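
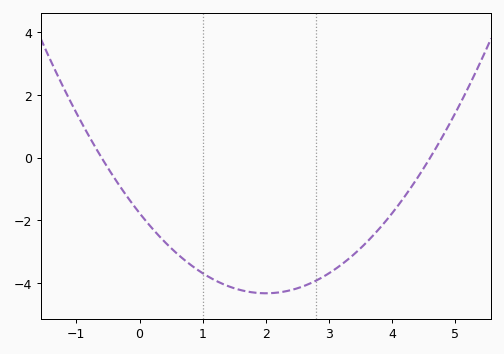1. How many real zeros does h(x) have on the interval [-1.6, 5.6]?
2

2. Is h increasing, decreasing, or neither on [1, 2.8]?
neither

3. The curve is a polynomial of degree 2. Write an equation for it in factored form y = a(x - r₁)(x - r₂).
y = 0.64(x + 0.6)(x - 4.6)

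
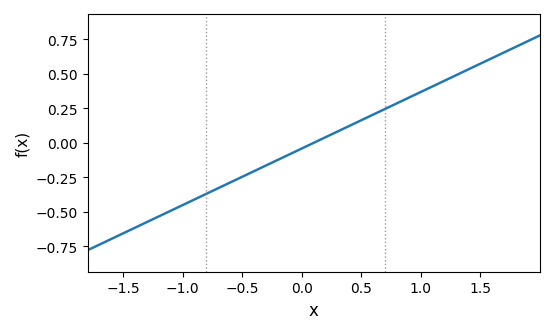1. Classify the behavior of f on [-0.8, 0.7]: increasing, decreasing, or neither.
increasing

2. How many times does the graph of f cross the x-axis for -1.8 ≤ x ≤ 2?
1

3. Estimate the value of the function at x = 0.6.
0.2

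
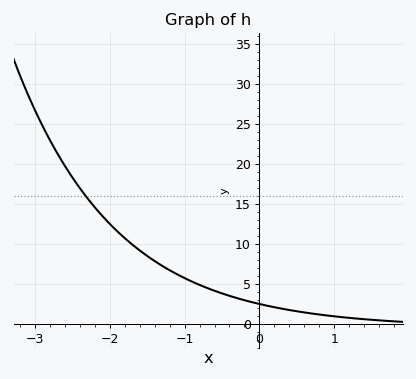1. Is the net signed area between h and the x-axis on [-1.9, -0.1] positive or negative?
positive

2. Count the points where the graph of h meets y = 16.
1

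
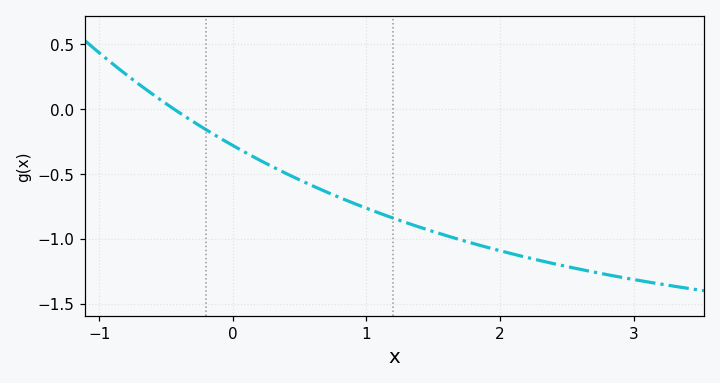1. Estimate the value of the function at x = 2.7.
-1.25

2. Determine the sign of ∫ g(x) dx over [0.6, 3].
negative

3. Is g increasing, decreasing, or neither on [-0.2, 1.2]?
decreasing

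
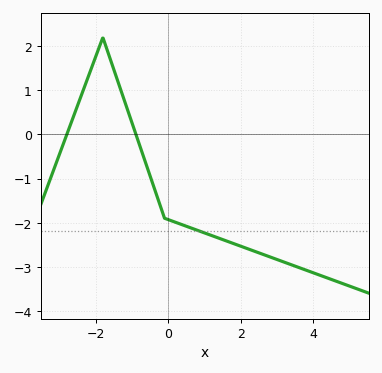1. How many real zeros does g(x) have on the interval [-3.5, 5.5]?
2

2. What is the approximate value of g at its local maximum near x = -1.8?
2.2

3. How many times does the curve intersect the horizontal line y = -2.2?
1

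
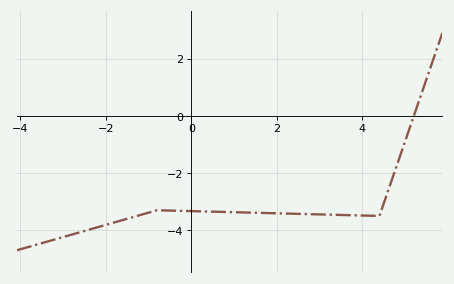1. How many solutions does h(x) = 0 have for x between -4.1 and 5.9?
1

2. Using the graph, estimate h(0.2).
-3.4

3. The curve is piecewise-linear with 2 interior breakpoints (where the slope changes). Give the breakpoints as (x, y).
(-0.8, -3.3); (4.4, -3.5)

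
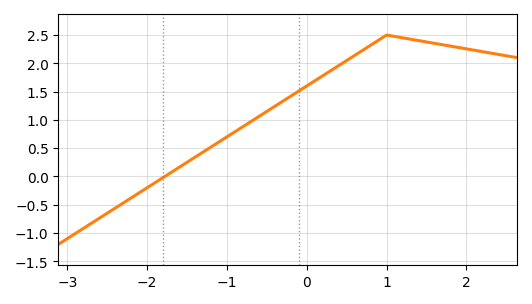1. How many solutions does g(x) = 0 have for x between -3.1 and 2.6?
1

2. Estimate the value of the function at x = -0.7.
0.95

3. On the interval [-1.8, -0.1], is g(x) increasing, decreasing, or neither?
increasing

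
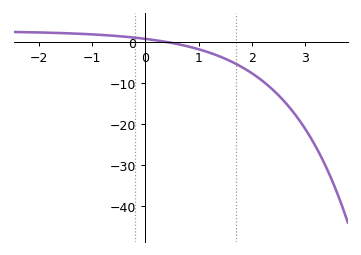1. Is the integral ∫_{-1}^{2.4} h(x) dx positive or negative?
negative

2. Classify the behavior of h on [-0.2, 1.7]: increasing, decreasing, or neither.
decreasing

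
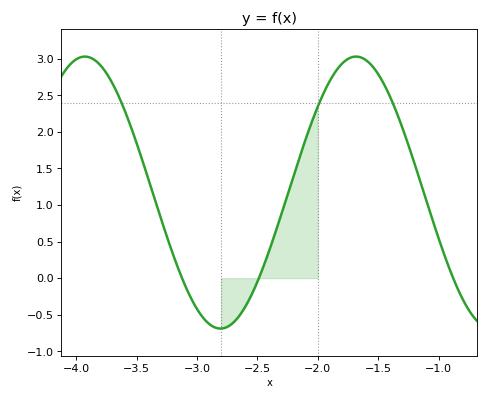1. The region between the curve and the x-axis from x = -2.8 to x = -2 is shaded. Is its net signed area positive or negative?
positive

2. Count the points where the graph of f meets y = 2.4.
3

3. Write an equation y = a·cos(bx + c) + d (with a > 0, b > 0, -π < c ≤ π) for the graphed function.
y = 1.86cos(2.8x - 1.6) + 1.17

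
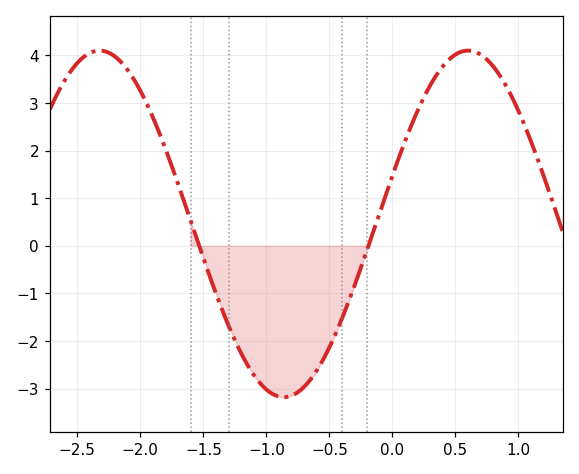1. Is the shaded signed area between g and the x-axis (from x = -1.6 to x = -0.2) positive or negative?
negative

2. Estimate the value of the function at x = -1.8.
2.03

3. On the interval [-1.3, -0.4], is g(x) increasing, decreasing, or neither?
neither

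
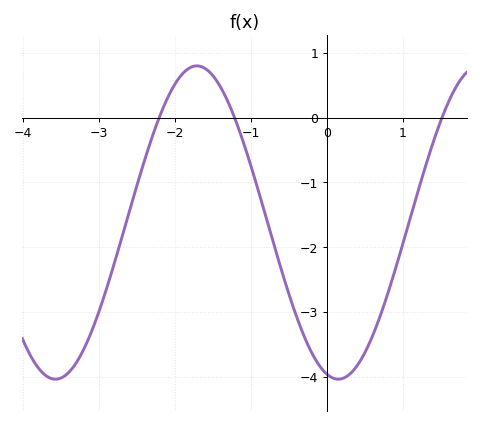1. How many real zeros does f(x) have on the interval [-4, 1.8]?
3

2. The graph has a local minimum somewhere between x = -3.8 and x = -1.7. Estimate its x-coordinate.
-3.57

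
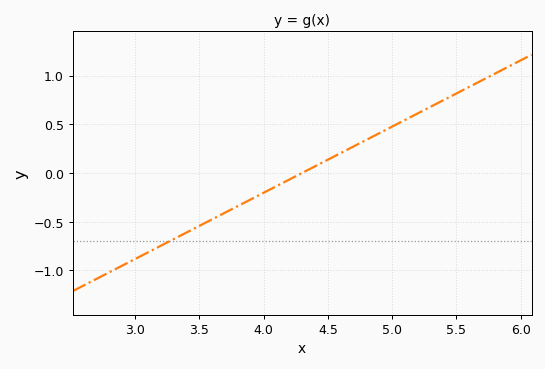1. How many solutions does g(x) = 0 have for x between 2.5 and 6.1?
1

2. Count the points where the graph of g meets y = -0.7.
1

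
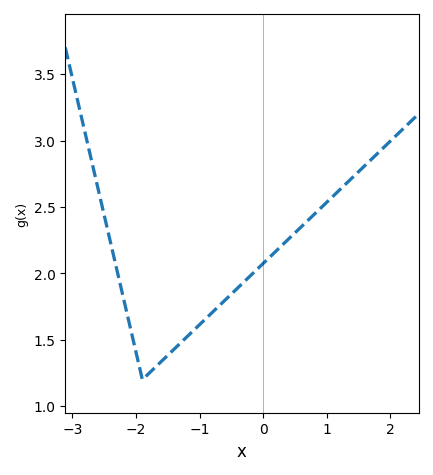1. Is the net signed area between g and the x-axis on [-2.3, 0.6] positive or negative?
positive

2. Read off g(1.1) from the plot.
2.58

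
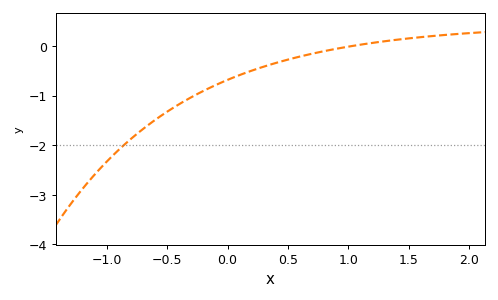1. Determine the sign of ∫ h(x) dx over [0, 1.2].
negative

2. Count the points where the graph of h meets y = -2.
1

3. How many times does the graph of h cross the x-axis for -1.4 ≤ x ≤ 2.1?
1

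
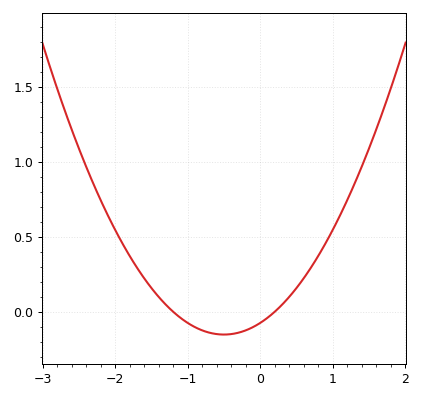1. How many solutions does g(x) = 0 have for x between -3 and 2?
2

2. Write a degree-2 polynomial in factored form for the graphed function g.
y = 0.31(x + 1.2)(x - 0.2)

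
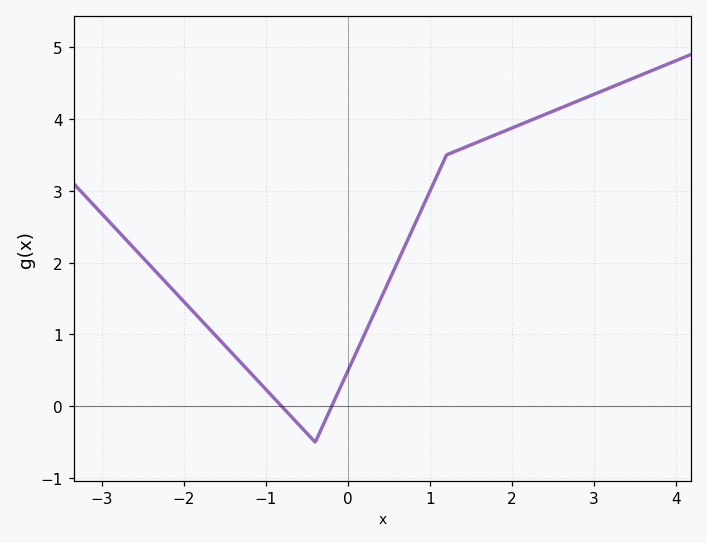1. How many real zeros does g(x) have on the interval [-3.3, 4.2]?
2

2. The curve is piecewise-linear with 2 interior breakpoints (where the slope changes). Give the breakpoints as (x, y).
(-0.4, -0.5); (1.2, 3.5)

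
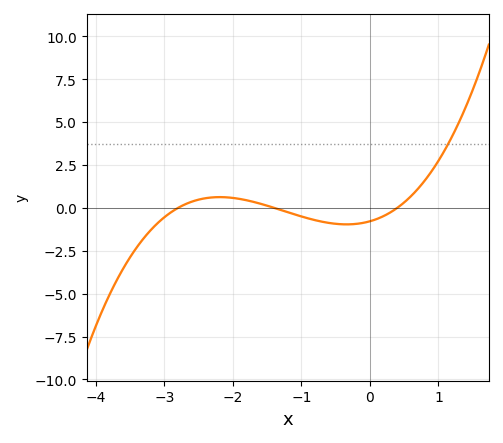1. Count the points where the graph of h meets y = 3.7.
1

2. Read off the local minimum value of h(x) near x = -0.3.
-1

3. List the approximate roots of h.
-2.8, -1.4, 0.4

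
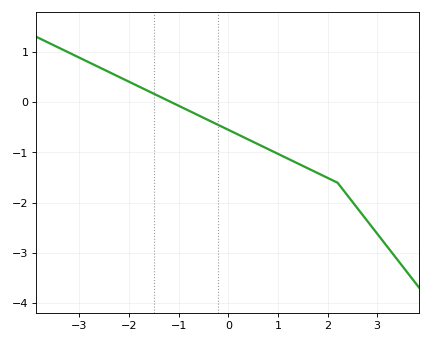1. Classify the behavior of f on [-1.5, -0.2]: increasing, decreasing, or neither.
decreasing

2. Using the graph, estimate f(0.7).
-0.883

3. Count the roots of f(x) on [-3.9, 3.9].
1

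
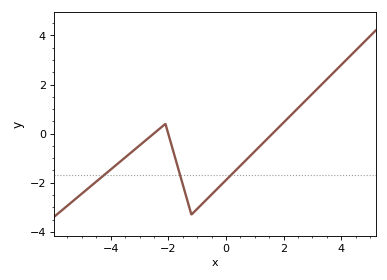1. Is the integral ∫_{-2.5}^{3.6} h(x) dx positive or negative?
negative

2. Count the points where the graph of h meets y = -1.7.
3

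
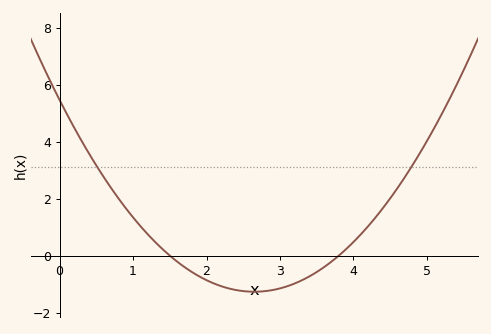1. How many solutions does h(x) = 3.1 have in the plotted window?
2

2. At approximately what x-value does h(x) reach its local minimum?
2.65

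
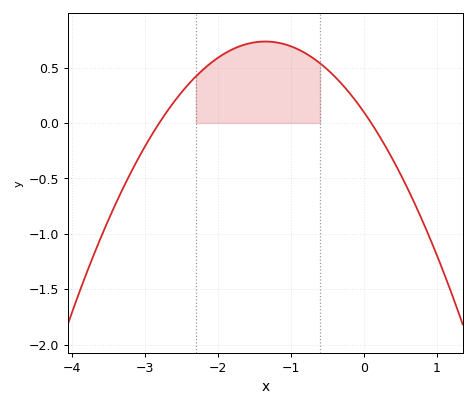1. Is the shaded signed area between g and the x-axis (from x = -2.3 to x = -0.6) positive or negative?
positive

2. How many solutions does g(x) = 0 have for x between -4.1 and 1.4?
2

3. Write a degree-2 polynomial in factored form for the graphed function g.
y = -0.35(x + 2.8)(x - 0.1)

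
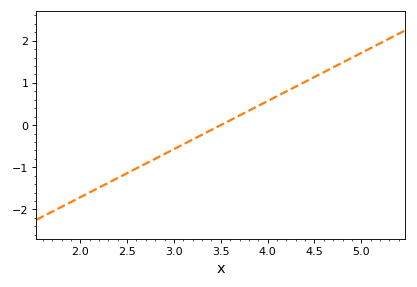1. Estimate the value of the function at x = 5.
1.7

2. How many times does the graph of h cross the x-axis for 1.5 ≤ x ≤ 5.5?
1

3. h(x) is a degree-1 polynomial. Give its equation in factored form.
y = 1.14(x - 3.5)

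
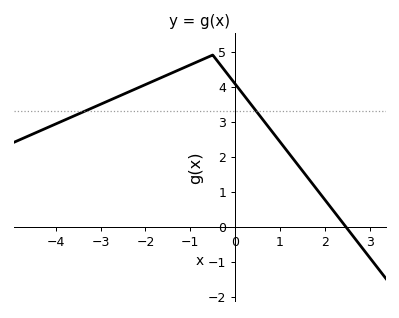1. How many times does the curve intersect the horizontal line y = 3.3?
2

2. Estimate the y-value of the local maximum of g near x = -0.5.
4.9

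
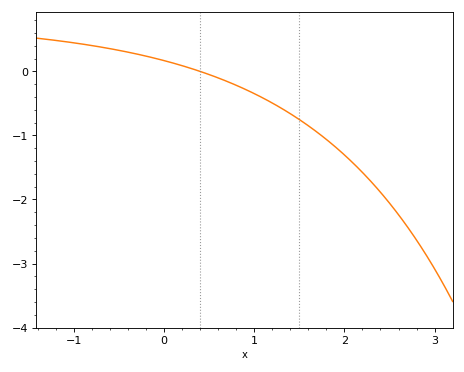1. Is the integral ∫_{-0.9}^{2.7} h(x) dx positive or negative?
negative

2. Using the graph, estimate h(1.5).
-0.751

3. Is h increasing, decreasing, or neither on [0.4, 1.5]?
decreasing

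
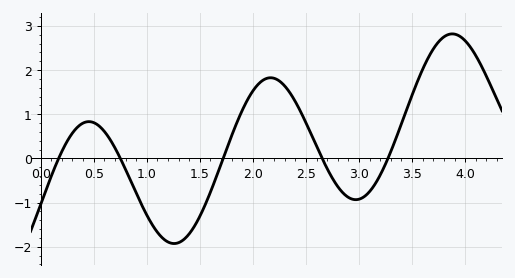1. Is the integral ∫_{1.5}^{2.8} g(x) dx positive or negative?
positive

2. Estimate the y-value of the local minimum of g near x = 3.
-0.9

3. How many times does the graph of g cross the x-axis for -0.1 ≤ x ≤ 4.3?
5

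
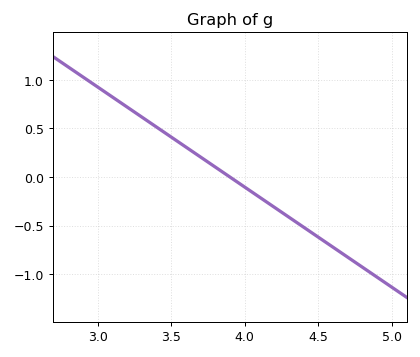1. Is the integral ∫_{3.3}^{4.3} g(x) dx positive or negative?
positive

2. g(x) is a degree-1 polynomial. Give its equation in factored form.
y = -1.03(x - 3.9)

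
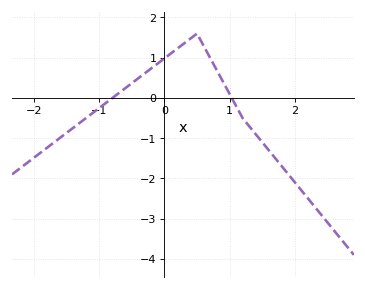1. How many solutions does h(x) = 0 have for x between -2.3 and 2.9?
2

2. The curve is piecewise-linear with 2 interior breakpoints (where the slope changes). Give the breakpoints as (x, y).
(0.5, 1.6); (1.2, -0.5)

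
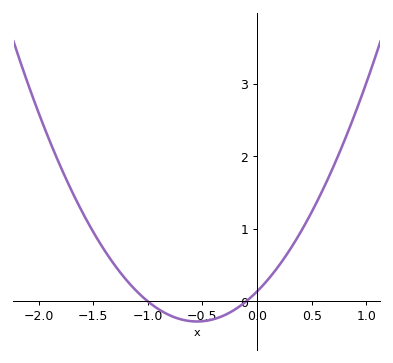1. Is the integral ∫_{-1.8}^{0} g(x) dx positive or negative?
positive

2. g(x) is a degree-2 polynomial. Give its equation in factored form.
y = 1.37(x + 1)(x + 0.1)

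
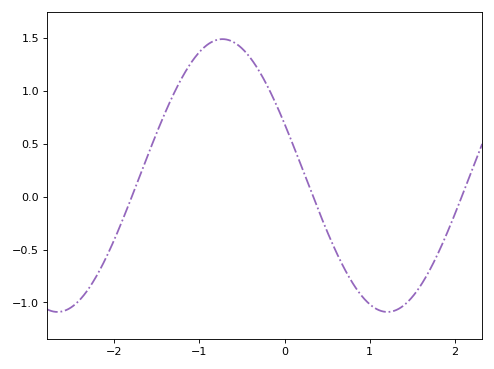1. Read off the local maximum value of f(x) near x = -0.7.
1.5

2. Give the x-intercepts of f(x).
-1.8, 0.3, 2.1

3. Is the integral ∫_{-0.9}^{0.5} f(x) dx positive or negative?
positive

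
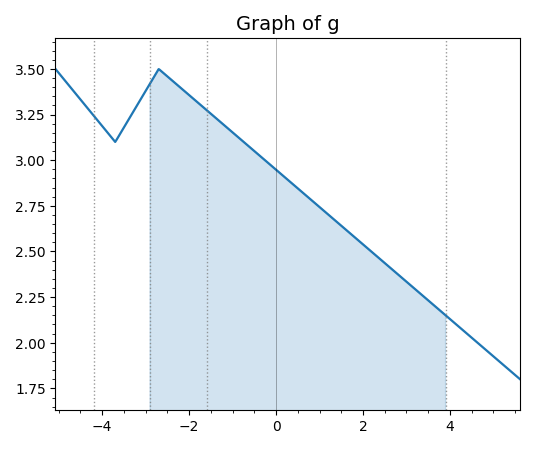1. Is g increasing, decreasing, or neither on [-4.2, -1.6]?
neither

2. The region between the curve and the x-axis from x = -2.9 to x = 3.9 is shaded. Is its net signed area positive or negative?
positive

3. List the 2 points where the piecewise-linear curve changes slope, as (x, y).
(-3.7, 3.1); (-2.7, 3.5)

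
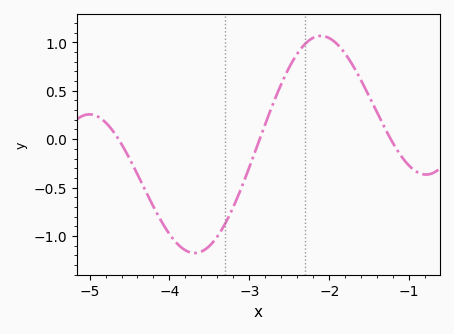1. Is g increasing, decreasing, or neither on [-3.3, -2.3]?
increasing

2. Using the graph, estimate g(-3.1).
-0.503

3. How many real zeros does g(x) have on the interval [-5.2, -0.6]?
3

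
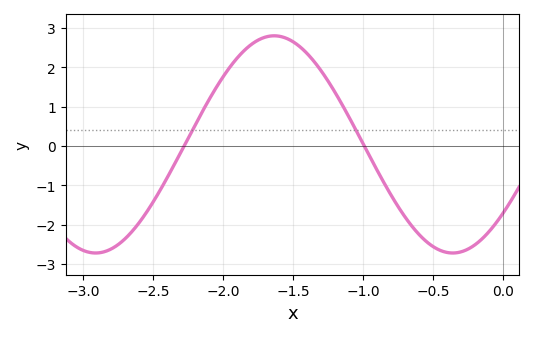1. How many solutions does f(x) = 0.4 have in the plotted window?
2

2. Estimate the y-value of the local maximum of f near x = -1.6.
2.8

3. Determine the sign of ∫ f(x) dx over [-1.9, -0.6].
positive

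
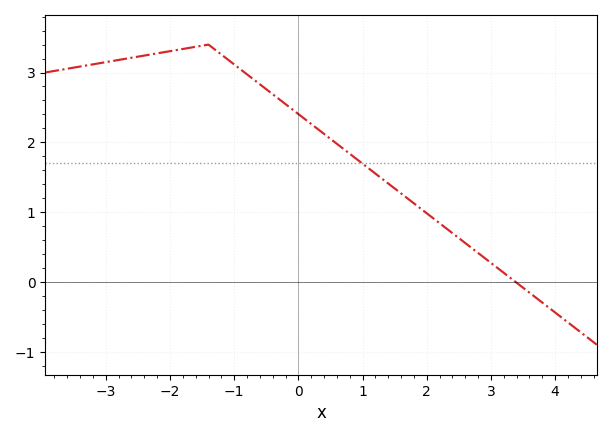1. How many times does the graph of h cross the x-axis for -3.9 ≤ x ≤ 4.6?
1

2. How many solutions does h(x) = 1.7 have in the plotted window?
1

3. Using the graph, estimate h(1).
1.7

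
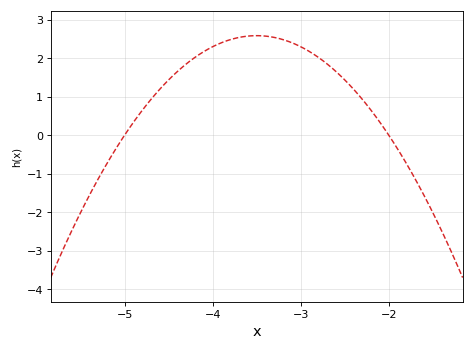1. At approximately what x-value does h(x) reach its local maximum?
-3.5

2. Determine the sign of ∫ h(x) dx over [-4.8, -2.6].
positive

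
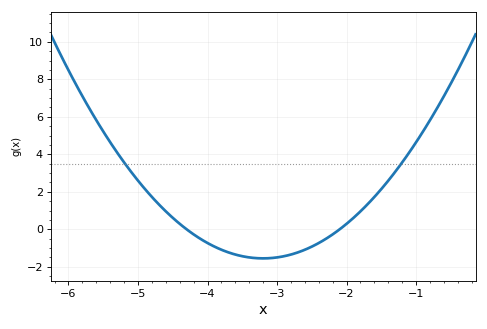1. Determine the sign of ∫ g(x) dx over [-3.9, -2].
negative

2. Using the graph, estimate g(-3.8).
-1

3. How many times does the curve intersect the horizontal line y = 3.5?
2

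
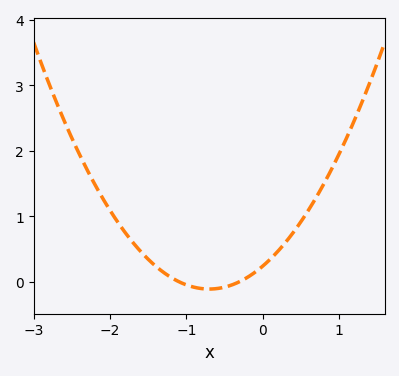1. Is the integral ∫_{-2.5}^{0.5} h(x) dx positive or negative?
positive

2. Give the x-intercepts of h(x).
-1.1, -0.3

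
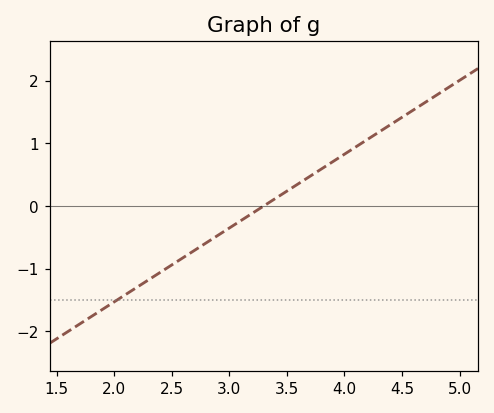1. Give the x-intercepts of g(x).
3.3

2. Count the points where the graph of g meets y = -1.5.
1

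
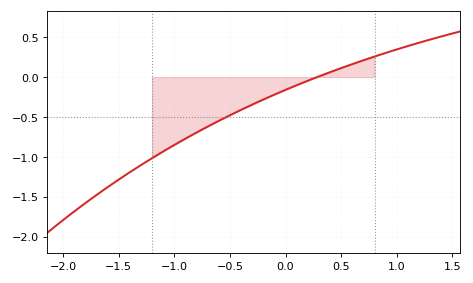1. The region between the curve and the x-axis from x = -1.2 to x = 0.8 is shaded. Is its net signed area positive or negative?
negative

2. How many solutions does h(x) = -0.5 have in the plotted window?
1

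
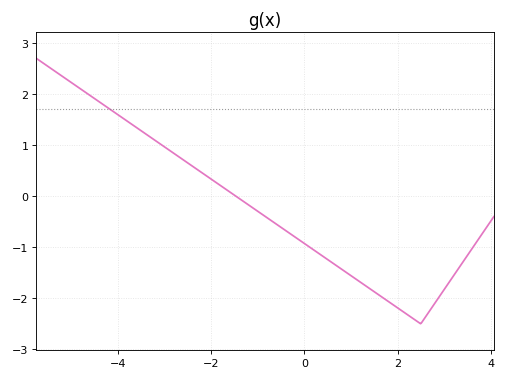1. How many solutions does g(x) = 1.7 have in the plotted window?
1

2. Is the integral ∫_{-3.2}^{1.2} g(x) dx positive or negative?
negative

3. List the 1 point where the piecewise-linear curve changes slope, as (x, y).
(2.5, -2.5)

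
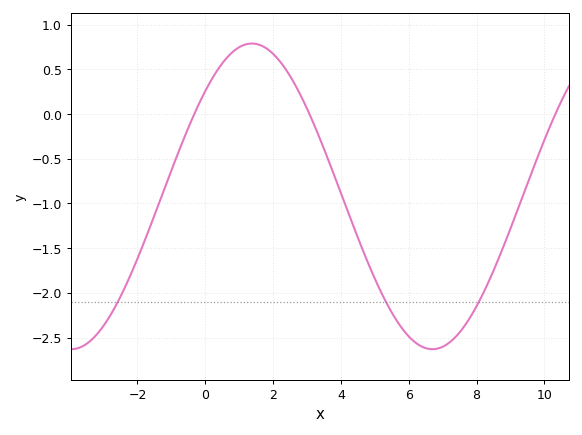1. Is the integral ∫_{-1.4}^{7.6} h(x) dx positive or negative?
negative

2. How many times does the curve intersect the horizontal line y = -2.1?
3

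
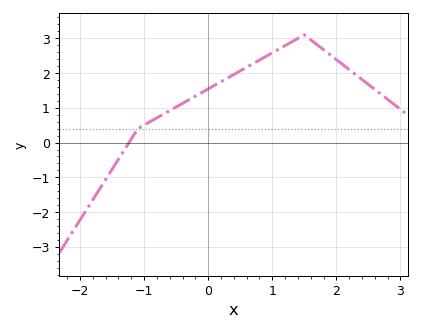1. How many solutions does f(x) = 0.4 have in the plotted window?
1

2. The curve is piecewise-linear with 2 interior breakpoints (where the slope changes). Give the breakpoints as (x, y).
(-1.1, 0.4); (1.5, 3.1)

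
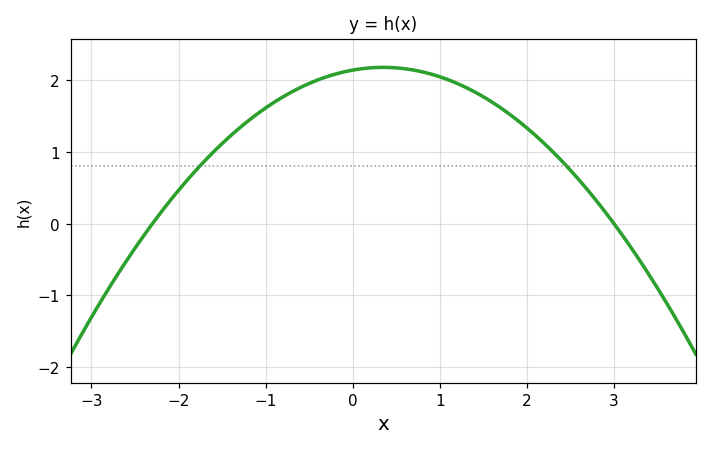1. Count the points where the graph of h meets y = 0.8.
2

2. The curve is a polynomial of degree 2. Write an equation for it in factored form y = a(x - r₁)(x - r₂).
y = -0.31(x + 2.3)(x - 3)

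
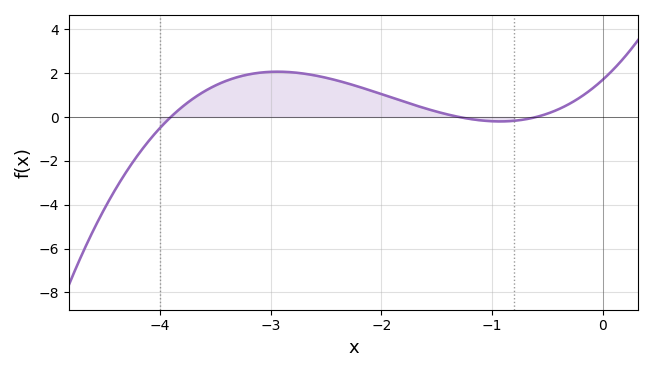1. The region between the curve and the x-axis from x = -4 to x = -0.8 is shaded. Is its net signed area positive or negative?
positive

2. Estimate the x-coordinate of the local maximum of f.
-2.94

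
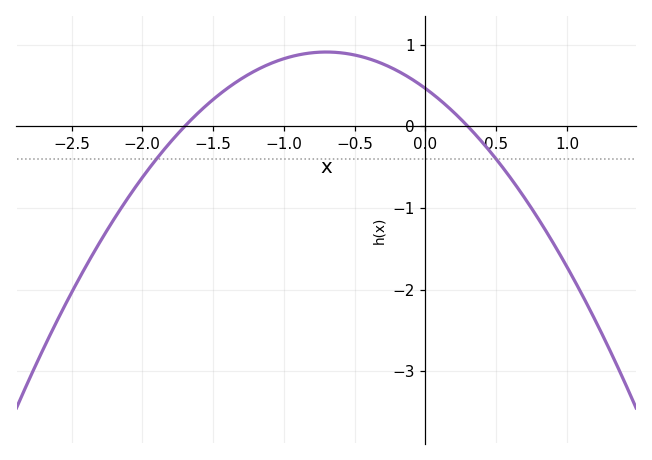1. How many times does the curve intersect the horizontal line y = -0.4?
2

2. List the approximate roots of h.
-1.7, 0.3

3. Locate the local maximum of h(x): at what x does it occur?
-0.7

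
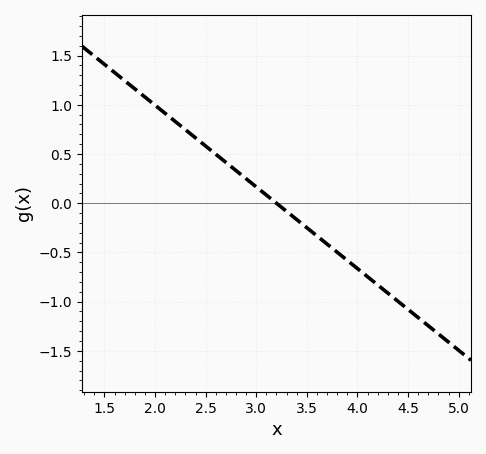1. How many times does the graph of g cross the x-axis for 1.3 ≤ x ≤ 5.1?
1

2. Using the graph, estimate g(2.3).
0.747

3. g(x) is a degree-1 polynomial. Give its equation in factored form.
y = -0.83(x - 3.2)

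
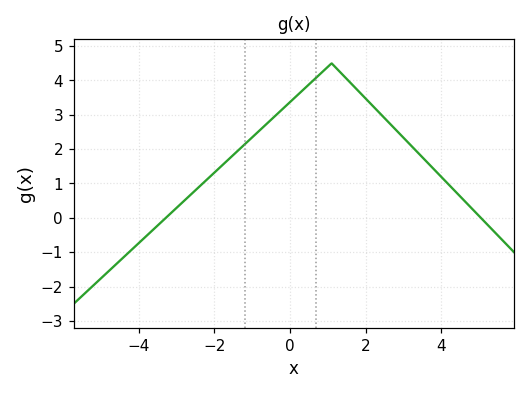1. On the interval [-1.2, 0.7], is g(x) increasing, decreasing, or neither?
increasing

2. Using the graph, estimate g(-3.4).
-0.121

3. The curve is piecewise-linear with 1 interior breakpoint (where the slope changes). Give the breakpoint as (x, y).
(1.1, 4.5)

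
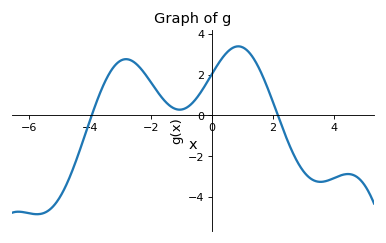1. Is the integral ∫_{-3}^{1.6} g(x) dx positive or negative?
positive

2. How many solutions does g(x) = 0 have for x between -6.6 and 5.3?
2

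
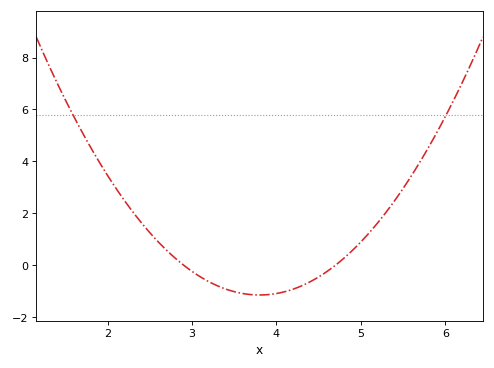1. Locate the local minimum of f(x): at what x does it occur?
3.8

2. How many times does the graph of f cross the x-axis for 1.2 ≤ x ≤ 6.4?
2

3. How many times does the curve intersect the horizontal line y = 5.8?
2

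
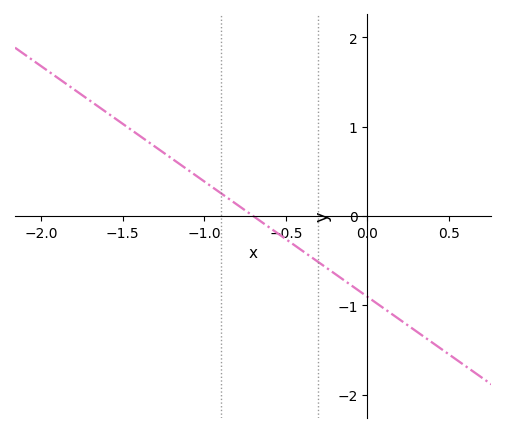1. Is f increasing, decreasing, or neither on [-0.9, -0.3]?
decreasing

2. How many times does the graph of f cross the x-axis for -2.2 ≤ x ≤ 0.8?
1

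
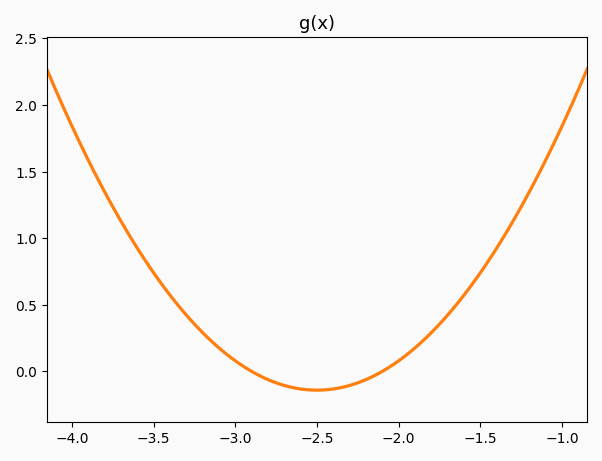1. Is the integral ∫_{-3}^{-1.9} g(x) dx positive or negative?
negative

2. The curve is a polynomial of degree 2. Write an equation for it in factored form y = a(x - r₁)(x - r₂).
y = 0.88(x + 2.9)(x + 2.1)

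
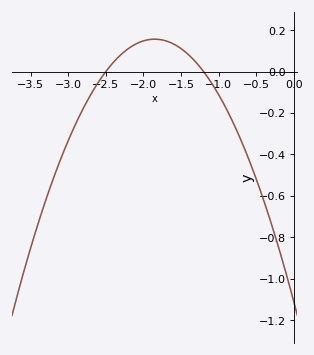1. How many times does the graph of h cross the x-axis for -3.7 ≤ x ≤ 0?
2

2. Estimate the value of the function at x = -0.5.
-0.52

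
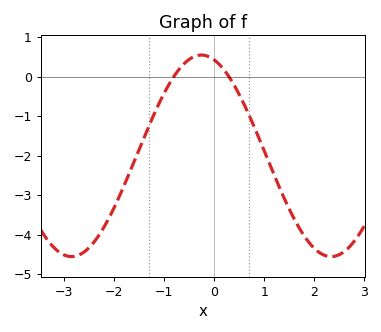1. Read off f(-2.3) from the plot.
-4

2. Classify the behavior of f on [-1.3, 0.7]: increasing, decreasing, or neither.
neither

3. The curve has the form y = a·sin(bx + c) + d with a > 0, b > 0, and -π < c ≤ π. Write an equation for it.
y = 2.55sin(1.21x + 1.88) - 2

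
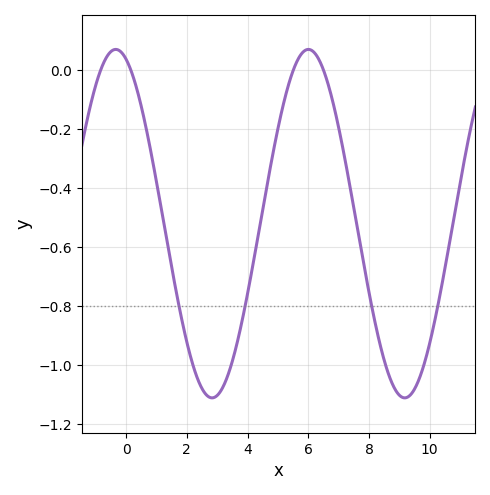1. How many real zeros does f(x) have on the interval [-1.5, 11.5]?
4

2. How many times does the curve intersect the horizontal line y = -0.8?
4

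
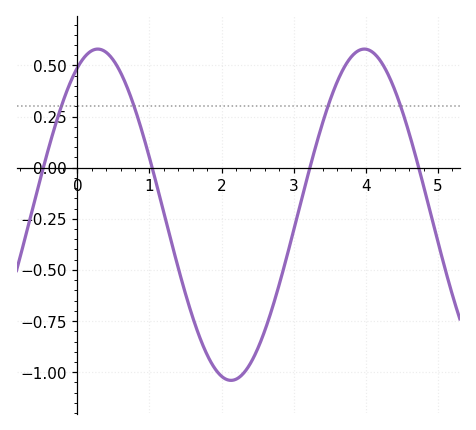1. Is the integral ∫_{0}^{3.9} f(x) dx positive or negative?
negative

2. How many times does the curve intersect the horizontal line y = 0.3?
4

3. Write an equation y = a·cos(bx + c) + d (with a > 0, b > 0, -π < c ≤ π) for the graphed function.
y = 0.81cos(1.7x - 0.48) - 0.23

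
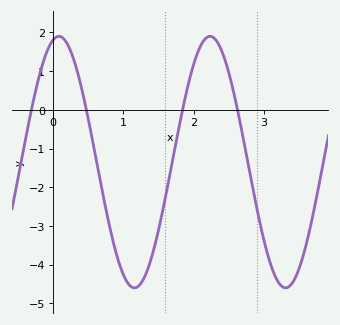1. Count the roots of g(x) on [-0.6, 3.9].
4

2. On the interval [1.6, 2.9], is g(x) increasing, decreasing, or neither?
neither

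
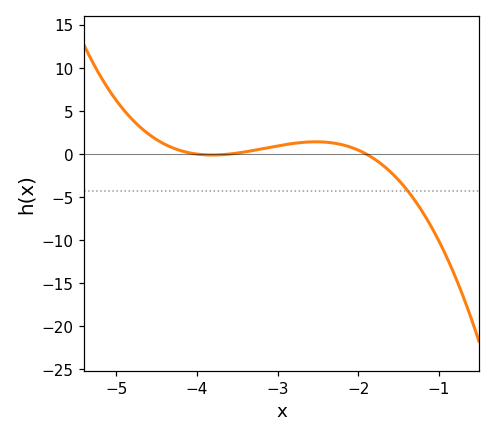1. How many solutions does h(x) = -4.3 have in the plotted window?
1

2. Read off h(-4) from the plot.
0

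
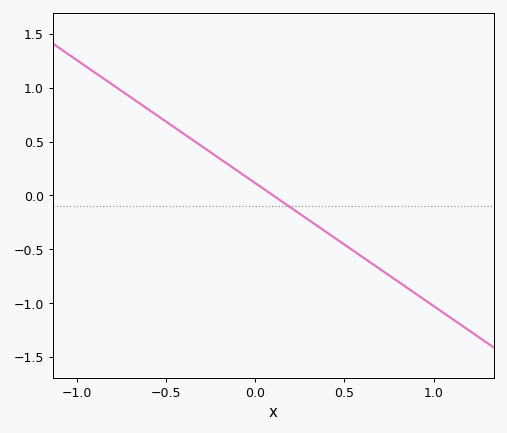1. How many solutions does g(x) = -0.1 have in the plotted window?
1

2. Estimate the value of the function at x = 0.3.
-0.228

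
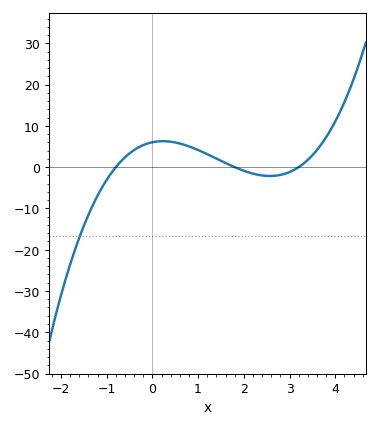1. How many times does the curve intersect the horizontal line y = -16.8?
1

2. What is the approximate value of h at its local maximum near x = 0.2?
6.29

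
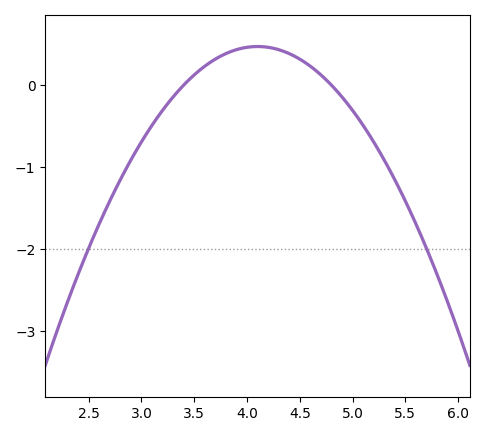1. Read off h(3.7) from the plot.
0.317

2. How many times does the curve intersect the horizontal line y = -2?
2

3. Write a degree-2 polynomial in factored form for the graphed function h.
y = -0.96(x - 3.4)(x - 4.8)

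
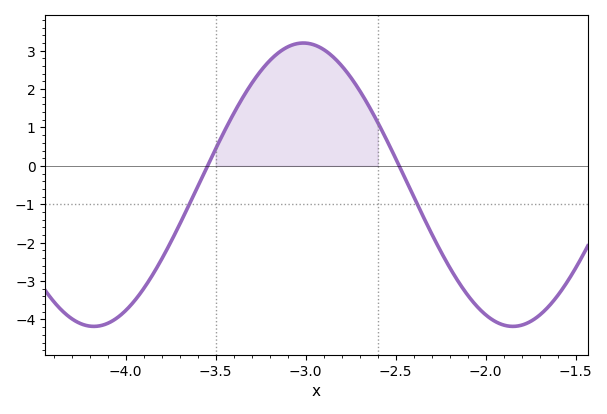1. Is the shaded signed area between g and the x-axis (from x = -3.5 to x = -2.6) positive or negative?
positive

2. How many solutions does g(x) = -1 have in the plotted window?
2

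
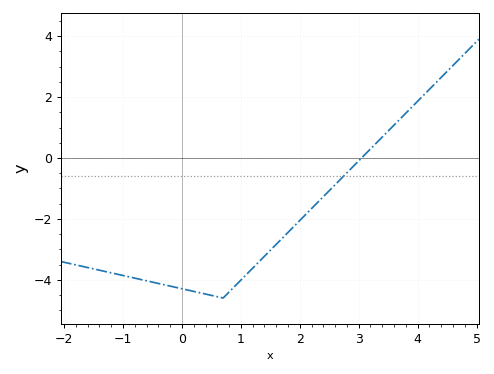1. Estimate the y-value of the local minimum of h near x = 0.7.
-4.6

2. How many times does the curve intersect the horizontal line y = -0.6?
1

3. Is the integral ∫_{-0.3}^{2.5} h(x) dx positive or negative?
negative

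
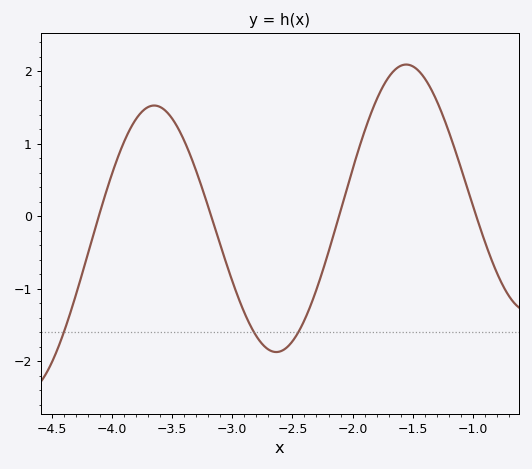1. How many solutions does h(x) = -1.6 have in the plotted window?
3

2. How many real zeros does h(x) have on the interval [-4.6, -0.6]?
4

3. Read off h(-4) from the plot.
0.582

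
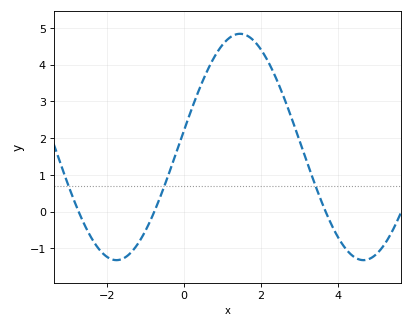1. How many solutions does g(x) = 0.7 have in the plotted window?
3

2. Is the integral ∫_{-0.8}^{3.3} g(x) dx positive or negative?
positive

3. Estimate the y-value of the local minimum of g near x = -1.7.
-1.3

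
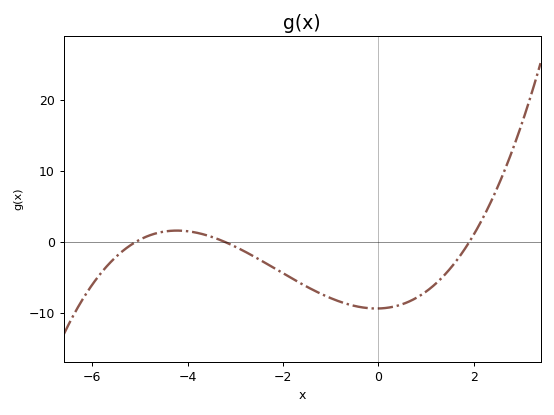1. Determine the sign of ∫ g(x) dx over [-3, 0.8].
negative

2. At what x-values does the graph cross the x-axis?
-5.2, -3.2, 1.8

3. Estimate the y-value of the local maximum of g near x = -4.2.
2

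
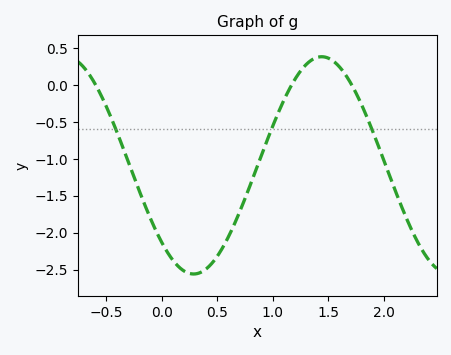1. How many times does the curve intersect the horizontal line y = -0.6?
3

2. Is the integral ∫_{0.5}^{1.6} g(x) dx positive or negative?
negative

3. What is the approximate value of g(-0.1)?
-1.8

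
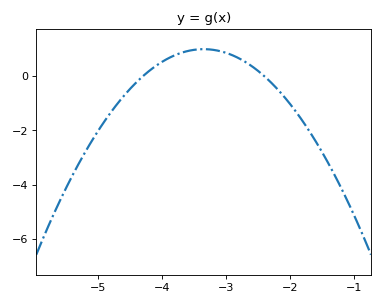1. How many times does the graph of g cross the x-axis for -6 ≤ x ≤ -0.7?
2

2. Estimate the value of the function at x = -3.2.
1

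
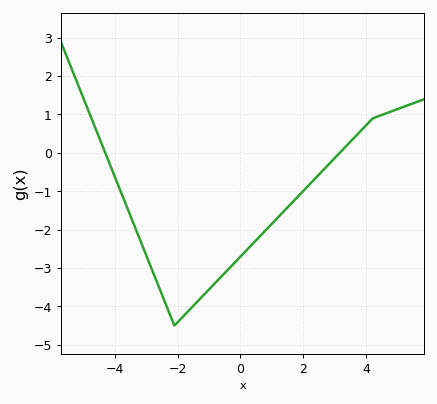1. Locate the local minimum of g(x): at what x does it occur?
-2.2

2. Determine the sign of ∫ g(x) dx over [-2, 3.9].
negative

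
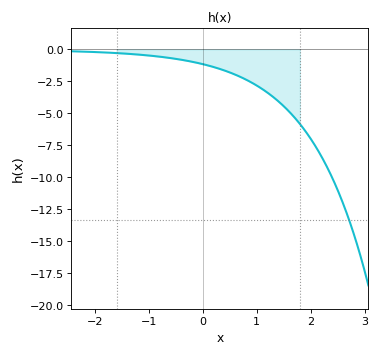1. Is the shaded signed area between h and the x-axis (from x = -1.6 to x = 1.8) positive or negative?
negative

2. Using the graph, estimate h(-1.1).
-0.5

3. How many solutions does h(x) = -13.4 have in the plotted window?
1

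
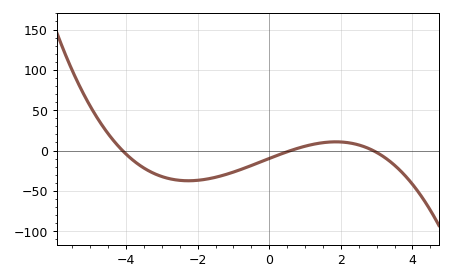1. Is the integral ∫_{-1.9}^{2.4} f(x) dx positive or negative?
negative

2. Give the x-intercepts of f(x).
-4.1, 0.6, 2.9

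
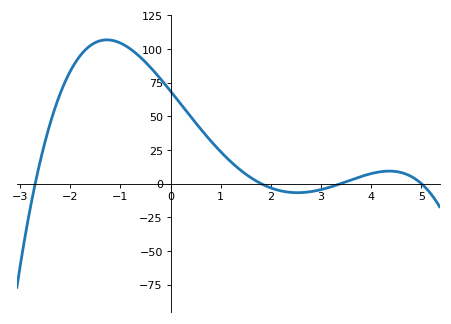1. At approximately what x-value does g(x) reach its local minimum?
2.53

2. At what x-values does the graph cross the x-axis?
-2.7, 1.8, 3.4, 5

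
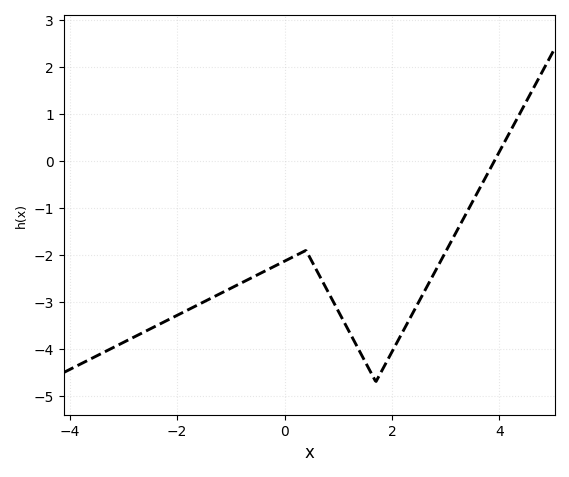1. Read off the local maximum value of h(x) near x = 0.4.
-1.9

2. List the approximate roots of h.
4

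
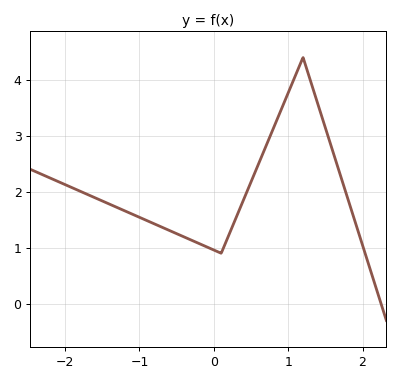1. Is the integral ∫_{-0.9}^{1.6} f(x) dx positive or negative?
positive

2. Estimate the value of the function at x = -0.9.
1.5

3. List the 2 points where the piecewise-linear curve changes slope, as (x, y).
(0.1, 0.9); (1.2, 4.4)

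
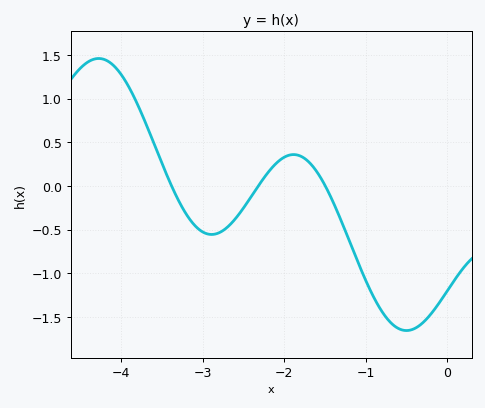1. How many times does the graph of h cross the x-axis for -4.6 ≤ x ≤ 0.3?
3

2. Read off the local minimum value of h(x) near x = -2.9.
-0.55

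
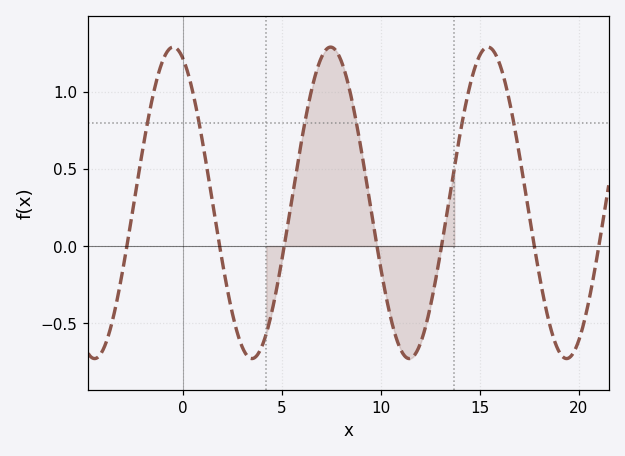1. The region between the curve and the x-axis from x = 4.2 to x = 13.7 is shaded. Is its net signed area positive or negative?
positive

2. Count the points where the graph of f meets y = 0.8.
6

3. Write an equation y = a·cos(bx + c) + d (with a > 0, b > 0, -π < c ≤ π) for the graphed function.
y = 1.01cos(0.79x + 0.4) + 0.28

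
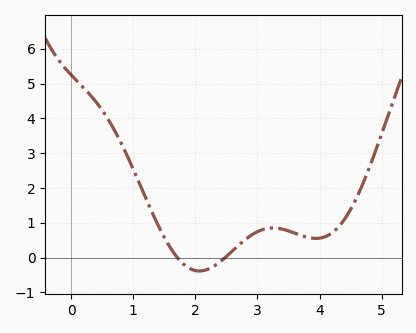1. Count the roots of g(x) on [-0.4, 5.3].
2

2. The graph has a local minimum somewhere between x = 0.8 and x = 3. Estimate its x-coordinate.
2.1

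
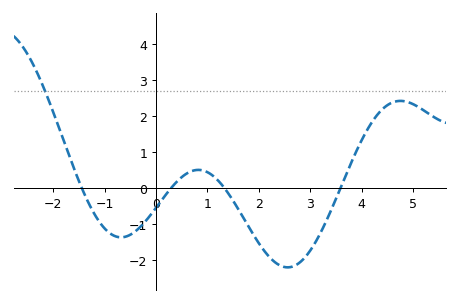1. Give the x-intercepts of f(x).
-1.4, 0.2, 1.4, 3.6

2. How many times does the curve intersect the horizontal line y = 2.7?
1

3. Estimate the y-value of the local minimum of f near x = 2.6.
-2.2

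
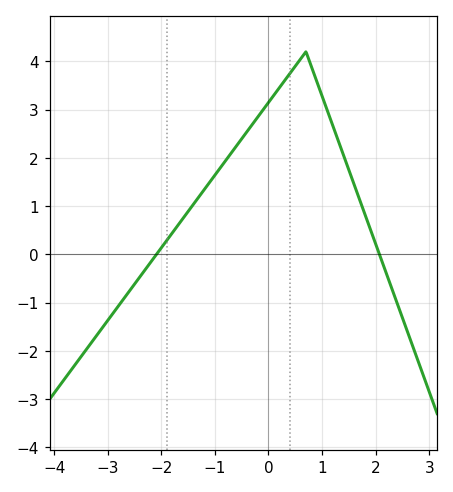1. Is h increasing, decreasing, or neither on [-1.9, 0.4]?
increasing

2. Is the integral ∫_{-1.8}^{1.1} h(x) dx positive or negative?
positive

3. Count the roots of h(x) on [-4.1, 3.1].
2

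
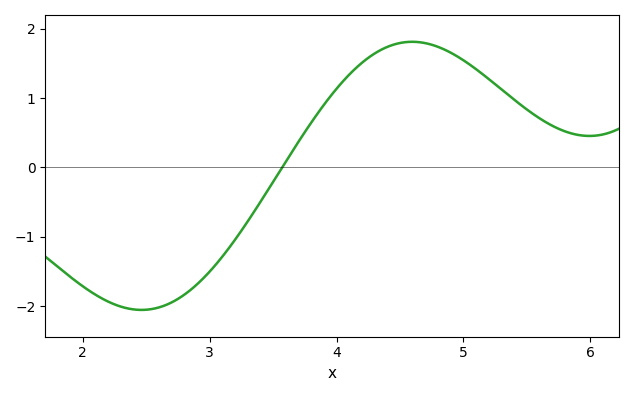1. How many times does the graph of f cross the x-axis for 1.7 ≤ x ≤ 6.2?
1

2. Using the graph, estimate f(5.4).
0.976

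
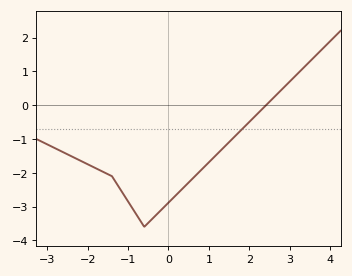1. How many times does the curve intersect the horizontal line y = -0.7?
1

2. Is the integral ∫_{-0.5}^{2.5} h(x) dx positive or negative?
negative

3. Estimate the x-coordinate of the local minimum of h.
-0.6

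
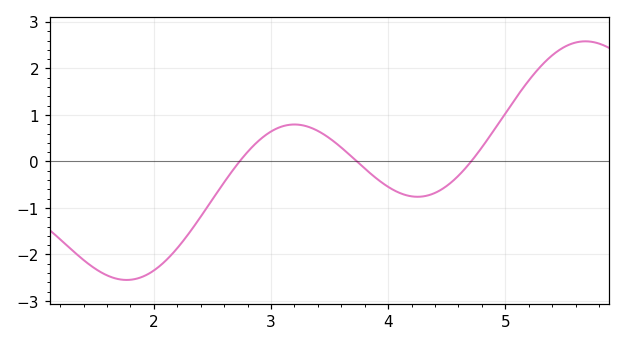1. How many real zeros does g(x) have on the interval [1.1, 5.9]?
3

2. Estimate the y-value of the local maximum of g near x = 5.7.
2.6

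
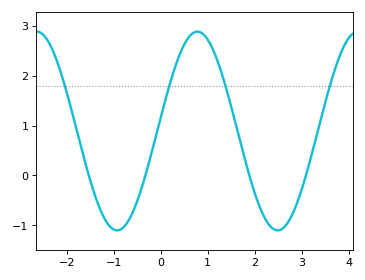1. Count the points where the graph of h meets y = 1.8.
4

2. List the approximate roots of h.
-1.53, -0.328, 1.88, 3.09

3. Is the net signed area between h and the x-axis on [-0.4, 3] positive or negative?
positive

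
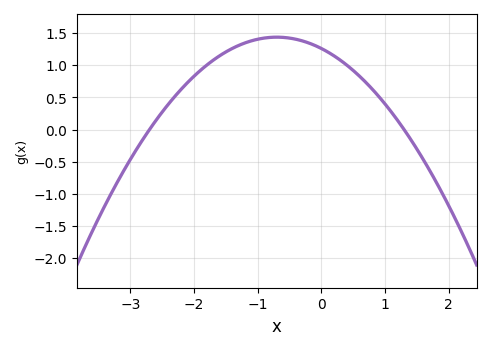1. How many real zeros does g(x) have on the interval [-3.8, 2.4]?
2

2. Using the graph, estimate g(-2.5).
0.274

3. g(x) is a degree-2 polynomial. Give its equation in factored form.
y = -0.36(x + 2.7)(x - 1.3)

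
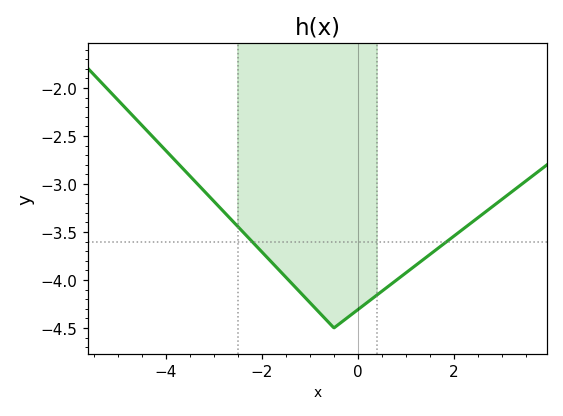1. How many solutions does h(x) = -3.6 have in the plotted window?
2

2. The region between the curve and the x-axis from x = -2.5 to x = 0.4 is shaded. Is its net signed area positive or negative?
negative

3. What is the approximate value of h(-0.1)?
-4.35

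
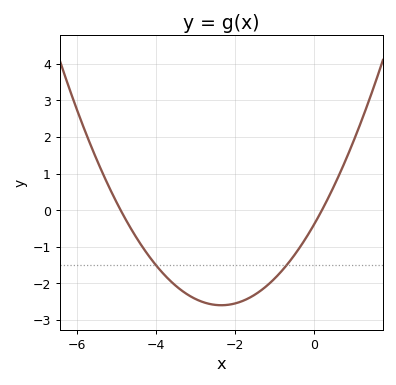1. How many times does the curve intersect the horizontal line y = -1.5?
2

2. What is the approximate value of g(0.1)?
-0.2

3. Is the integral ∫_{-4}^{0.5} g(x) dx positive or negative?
negative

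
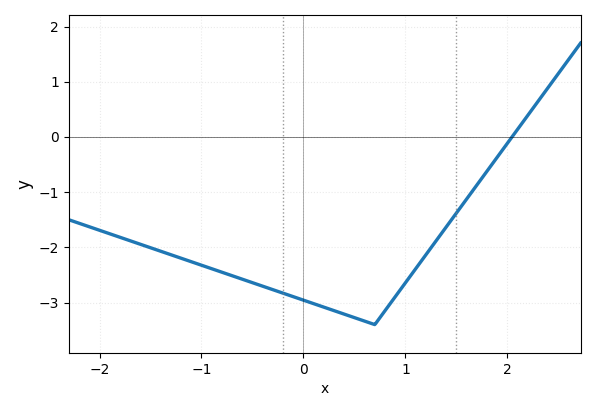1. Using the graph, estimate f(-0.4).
-2.7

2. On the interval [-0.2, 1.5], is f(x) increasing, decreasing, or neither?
neither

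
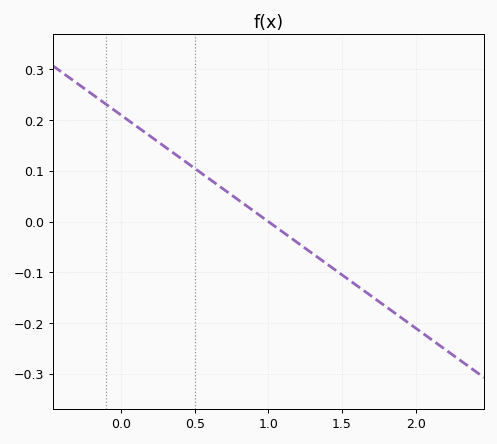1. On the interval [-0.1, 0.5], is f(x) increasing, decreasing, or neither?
decreasing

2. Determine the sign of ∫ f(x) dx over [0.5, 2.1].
negative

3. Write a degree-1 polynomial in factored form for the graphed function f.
y = -0.21(x - 1)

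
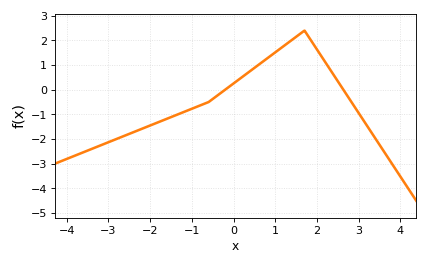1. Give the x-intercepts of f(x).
-0.203, 2.63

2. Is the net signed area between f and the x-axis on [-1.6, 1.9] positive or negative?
positive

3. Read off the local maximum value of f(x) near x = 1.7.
2.4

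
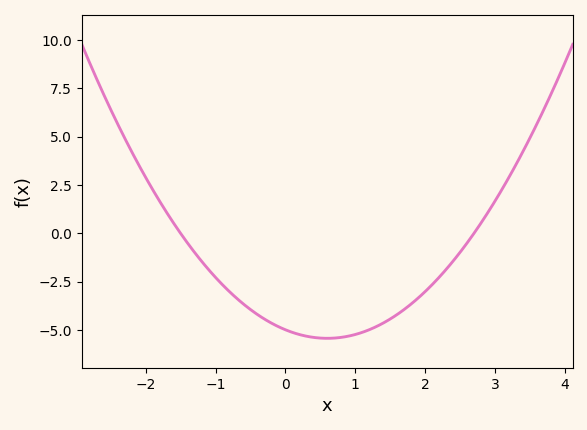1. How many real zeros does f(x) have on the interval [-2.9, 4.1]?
2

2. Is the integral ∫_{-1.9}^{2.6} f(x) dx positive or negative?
negative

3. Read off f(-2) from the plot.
2.8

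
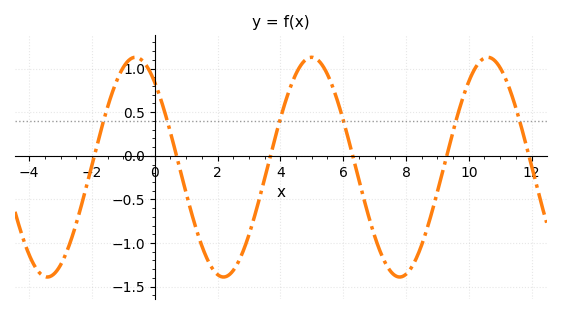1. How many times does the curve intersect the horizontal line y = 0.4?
6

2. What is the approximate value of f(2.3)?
-1.4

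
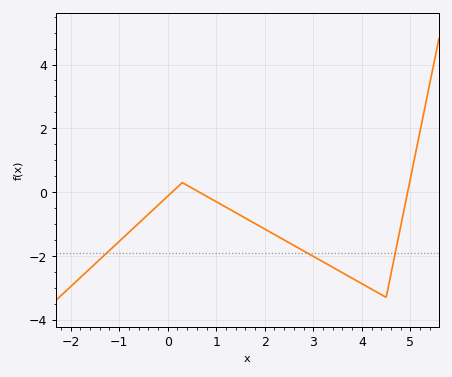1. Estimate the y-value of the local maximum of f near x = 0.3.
0.299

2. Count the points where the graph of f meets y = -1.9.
3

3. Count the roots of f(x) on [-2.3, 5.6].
3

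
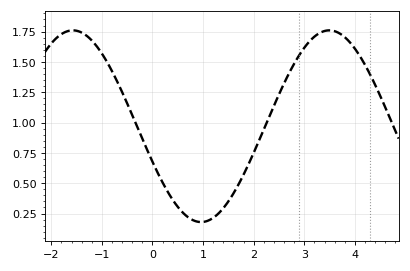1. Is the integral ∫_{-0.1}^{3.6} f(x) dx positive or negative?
positive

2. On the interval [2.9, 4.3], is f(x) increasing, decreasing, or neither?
neither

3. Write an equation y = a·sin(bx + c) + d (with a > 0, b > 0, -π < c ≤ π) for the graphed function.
y = 0.79sin(1.24x - 2.76) + 0.97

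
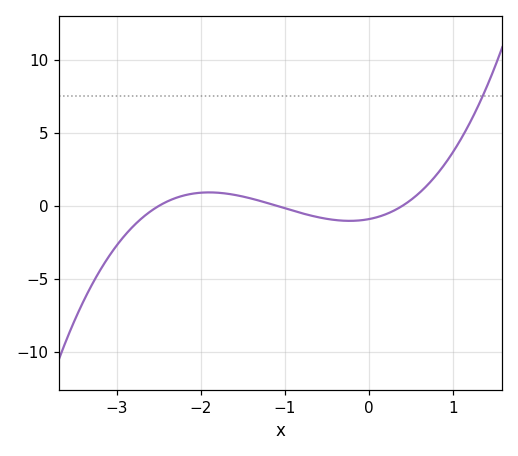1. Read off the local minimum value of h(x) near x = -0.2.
-1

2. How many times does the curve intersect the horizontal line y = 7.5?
1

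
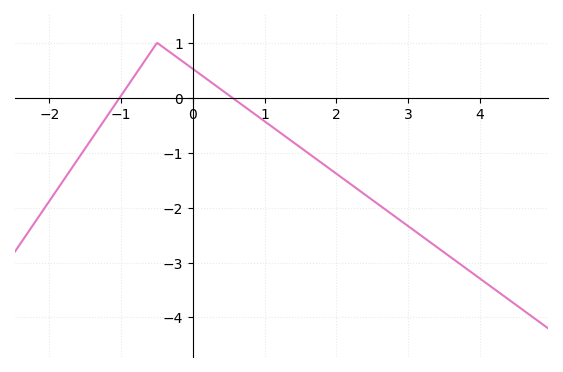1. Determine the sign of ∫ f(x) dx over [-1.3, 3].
negative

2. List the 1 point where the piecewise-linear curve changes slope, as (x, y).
(-0.5, 1)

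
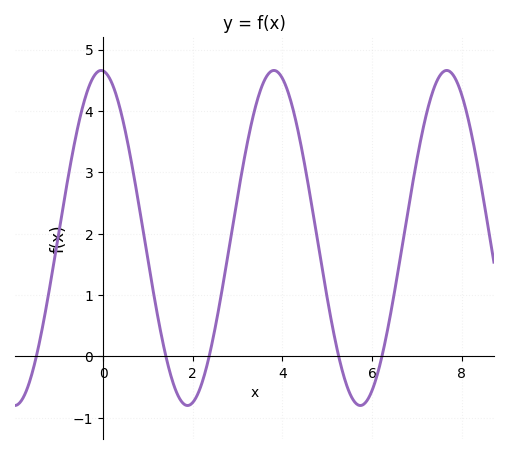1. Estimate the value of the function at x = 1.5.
-0.3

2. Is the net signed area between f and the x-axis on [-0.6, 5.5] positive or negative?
positive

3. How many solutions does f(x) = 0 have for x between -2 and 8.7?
5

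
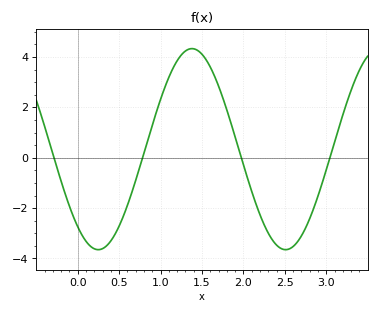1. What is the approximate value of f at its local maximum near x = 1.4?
4.4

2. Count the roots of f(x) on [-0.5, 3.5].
4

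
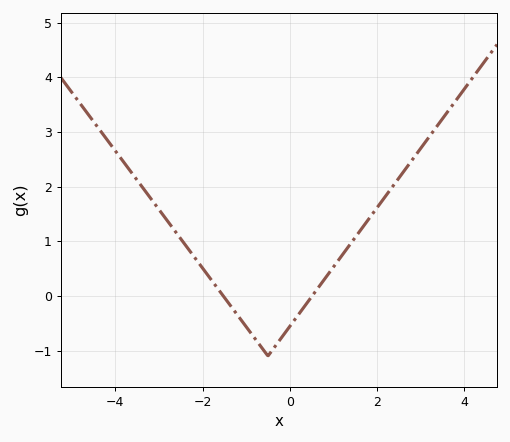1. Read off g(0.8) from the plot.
0.311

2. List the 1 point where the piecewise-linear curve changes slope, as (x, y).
(-0.5, -1.1)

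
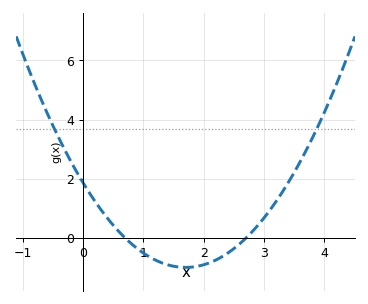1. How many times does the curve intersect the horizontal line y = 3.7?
2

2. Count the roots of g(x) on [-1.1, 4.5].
2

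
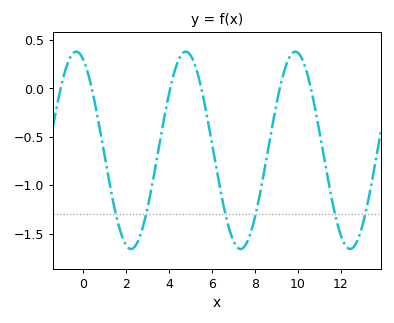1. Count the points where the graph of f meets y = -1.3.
6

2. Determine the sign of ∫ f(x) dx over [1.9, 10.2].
negative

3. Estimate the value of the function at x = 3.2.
-1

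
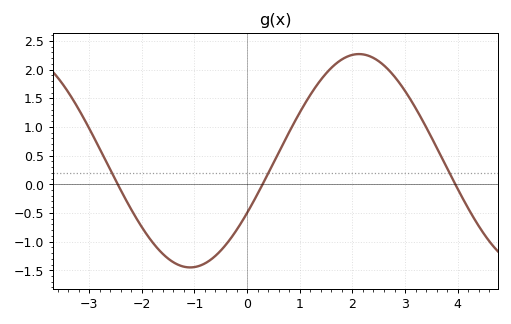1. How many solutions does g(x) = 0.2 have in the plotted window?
3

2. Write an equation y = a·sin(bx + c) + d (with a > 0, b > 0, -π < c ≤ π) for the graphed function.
y = 1.86sin(0.98x - 0.51) + 0.41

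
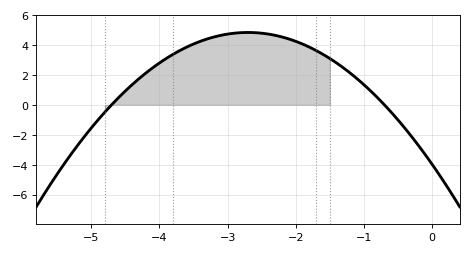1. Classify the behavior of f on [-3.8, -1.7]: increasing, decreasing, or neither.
neither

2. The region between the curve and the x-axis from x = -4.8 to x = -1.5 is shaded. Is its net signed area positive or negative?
positive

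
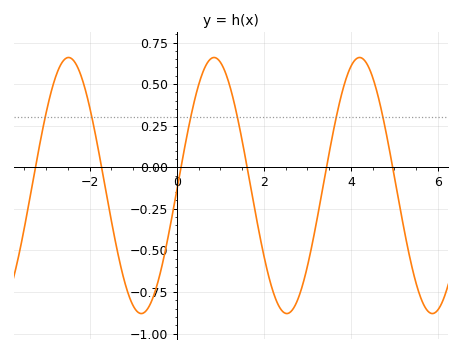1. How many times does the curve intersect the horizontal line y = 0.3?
6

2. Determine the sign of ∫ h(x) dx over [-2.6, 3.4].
negative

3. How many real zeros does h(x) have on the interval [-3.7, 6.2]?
6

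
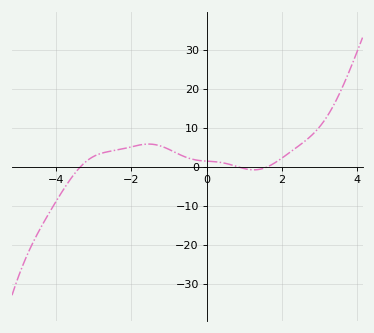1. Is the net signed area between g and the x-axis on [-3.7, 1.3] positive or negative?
positive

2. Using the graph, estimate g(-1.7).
6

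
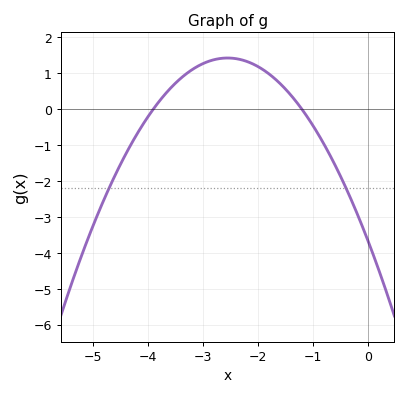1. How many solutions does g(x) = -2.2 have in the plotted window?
2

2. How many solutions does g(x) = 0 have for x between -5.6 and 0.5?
2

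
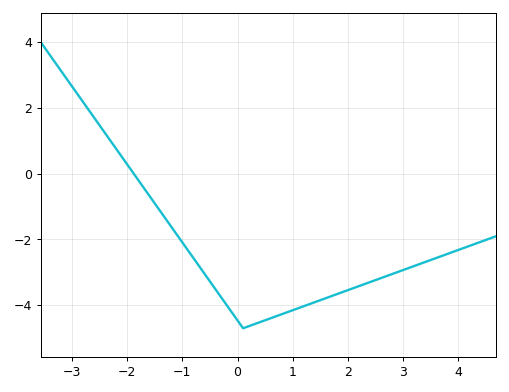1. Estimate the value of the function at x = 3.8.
-2.4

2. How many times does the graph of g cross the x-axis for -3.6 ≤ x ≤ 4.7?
1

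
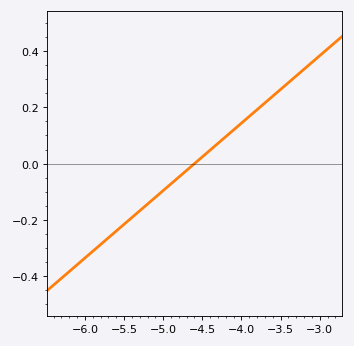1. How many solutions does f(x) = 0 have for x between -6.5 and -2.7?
1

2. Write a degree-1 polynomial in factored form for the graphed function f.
y = 0.24(x + 4.6)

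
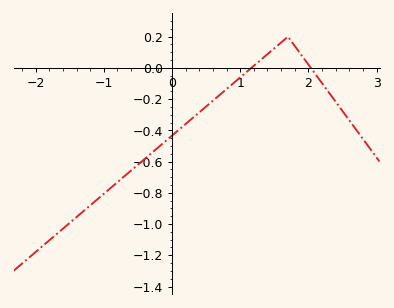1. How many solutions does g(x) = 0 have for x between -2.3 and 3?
2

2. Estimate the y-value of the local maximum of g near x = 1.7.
0.2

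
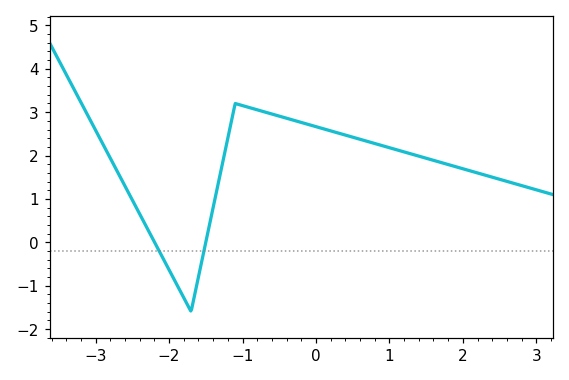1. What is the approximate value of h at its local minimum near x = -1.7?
-1.6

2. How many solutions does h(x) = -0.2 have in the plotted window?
2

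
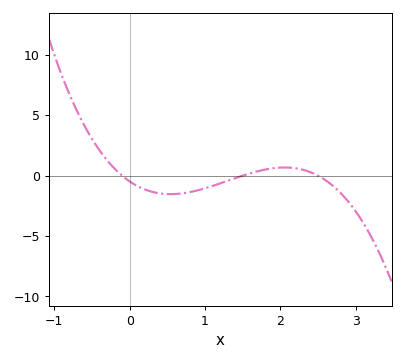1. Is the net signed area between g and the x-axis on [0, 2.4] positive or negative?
negative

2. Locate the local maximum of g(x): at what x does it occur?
2.1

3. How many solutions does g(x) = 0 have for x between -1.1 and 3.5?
3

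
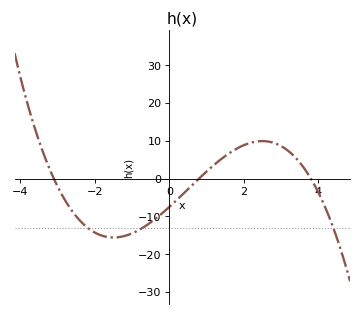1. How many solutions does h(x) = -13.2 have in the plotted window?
3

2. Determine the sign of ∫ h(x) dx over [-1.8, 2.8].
negative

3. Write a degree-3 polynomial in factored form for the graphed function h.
y = -0.8(x + 3.1)(x - 0.8)(x - 3.8)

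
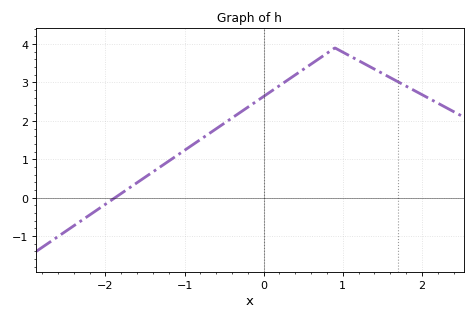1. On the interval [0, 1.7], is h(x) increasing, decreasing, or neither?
neither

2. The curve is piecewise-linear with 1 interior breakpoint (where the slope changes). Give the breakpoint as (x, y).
(0.9, 3.9)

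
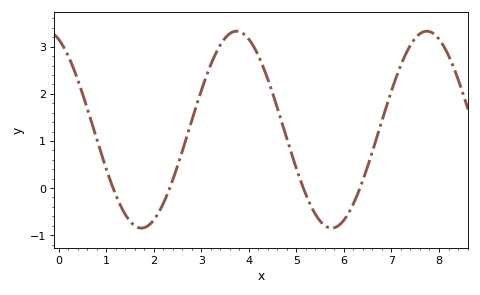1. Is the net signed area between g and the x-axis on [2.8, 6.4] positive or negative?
positive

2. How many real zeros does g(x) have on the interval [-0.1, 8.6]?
4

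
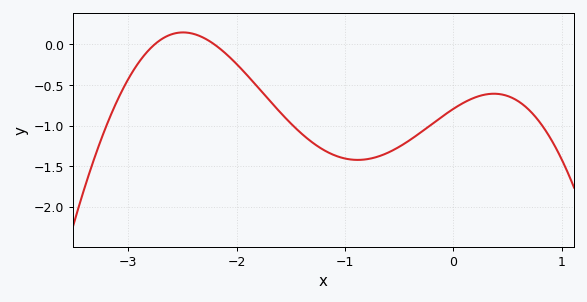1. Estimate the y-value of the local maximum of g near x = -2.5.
0.15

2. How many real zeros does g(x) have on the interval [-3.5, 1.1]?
2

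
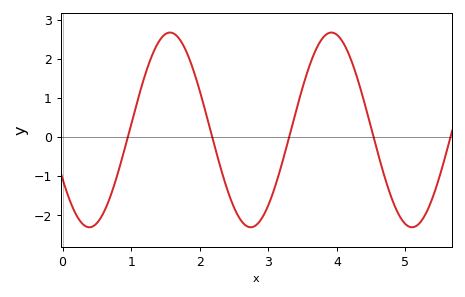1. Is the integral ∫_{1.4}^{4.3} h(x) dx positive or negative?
positive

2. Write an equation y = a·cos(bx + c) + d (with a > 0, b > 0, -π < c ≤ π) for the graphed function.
y = 2.49cos(2.7x + 2.1) + 0.18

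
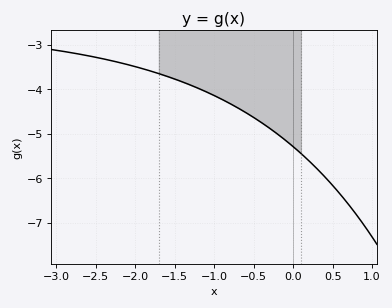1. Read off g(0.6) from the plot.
-6.37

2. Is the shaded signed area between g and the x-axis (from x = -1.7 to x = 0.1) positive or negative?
negative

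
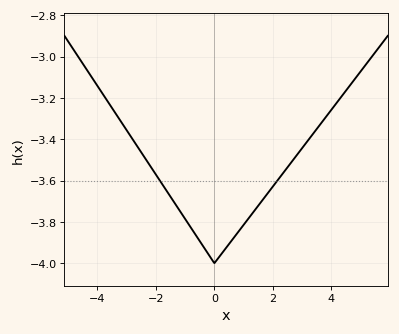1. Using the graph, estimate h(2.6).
-3.52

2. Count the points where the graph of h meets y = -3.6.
2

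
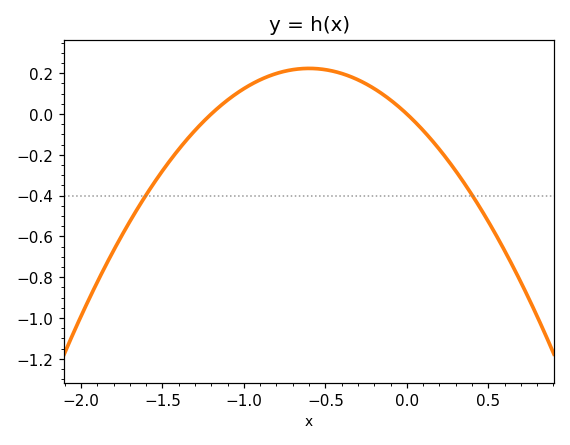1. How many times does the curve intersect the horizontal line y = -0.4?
2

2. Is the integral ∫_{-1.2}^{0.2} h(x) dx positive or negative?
positive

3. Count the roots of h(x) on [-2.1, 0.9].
2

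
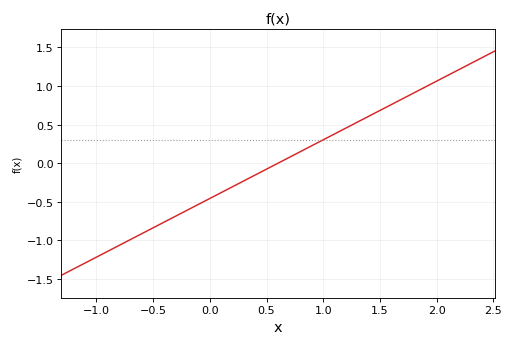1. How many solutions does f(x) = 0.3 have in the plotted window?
1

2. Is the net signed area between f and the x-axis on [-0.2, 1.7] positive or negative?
positive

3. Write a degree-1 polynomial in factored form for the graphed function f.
y = 0.76(x - 0.6)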